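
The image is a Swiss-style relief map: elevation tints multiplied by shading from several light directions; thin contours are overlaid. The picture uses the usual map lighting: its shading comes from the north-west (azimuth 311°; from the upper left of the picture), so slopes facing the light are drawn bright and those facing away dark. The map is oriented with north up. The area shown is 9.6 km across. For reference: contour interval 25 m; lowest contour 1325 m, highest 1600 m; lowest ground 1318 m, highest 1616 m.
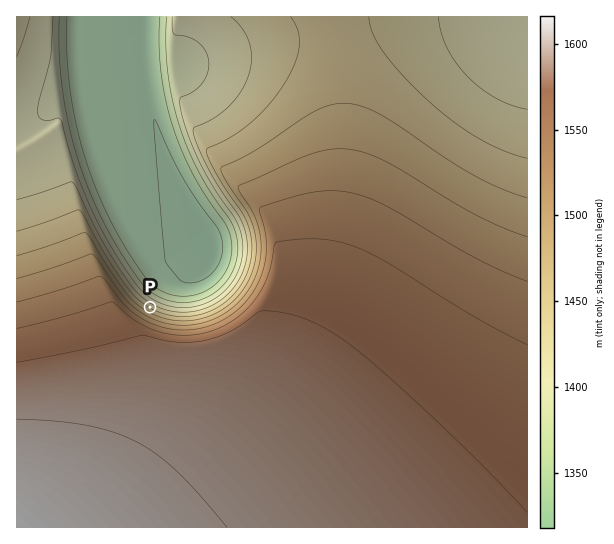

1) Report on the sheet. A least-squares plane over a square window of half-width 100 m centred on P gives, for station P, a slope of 17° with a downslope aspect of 29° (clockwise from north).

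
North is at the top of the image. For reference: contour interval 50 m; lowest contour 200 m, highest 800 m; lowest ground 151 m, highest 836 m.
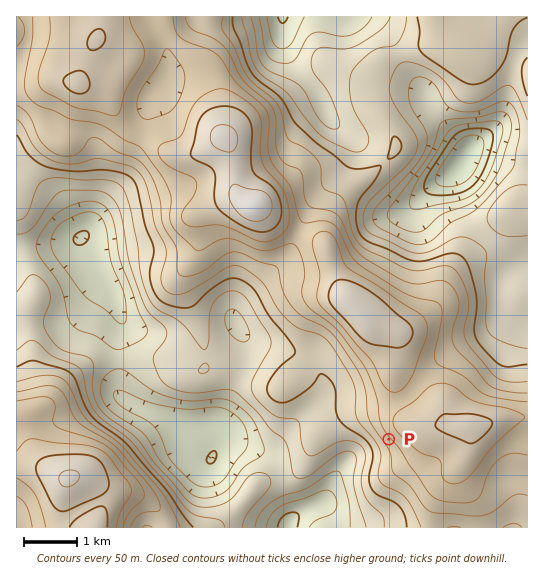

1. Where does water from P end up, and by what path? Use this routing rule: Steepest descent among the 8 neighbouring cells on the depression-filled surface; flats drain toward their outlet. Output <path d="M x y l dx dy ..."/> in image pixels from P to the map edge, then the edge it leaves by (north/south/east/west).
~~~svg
<path d="M389 439l-10 10-10 0-14 6-18 19-6 11 0 2-6 12-6 6-5 1-15 8-12 12 0 1"/>
exit: south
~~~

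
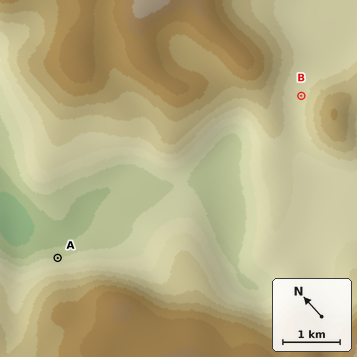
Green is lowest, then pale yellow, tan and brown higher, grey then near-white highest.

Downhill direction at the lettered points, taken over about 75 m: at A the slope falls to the NE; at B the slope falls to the NW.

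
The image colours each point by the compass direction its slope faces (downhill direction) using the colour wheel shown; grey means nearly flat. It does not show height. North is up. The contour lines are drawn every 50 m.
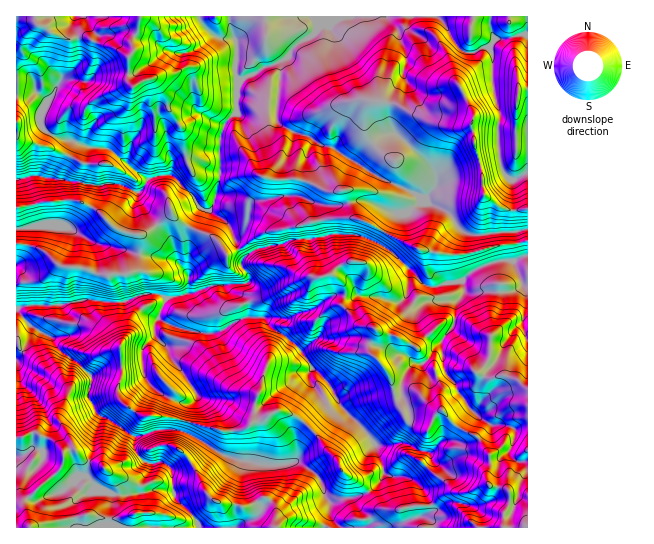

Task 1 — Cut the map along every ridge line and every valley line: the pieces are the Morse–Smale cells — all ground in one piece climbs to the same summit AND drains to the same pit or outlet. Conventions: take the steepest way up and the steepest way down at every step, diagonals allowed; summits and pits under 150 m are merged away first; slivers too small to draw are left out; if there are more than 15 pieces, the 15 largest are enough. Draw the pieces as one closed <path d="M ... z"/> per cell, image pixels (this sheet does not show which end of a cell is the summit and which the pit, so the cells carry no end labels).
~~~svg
<path d="M75 200l-30 1-29 8 0 146 9-9 8-19 18 10 12 16 15 10 13 12 1 6-4 16 11 19 11 4 23 16 13-1 13-6 22 2 4-9 3-16 8-7 1-4-13-21-13-16-4-11-11-10-1-14 2-4 30 12 28 2 30-16 18 0 12 14 22 15 15 23 6 3 11 13 12 22 31 32 9 22 3 13-5 9-10 9-14 5-17 2-9 3 0 11 9 15 190-1-1-271-13 5-17 0-10 3-16 8-9 9-33 6-4-2-36-36-32-14-20-2-23 6-24 1-7 4-28 5-12 10-5-10-11 6-13-18-33-14-6-5-4-7-1 4-20 16-8 4-5 0-22-7-17-17z"/><path d="M314 16l-173 0-4 15-5 10 1 10-3 5-17-9-16-4-14-7-17 3-11-4-10-8-7-2-3-9-18 0-1 79 15 1 7-3 9 9-7 13 0 8 3 6 10 7 24 7-2 2-8 16-5 19 32 5 25-1 20 8 10-13 21-4 7 4 6 8 12 11 7 11 8 2 5-10 5-23 0-41 4-12 12-12 1-30 25-15 24-9 13-16 11-6 6-6 1-9z"/><path d="M263 317l-18 0-30 16-28-2-30-12-2 4 1 14 11 10 4 11 13 16 13 21-1 4-8 7-7 25 20 9 18 13 22 8 9 0 13 4 18 0 16-4 20 14 6 10 1 9 6 7 25-4 14-5 10-9 5-9-9-31-34-36-12-22-11-13-6-3-15-23-22-15z"/><path d="M437 16l-31 0-1 13 22 40 8 8 10 4 12 2 3 3 13 27-1 10-3 4-15 1-20-5-43-20-34-3-23 5-33 14-12 11 20 6 13 9 12 3 47 31 17 6 19 10 5 5 24 11 7 7 4 8 9 7 21 2 40-6 1-55-3-1-10 7-5 0-7-9-3-9-3-29 3-22-4-8-4-21 0-29-3-5-7 0-11 5-9-2-11-14-6-12z"/><path d="M33 327l-8 19-9 11 0 170 182 1 1-3-7-11-17-16-4-29-8-6-13 1-10-6-5-9 0-12-39-24-8-16 4-16-1-6-13-12-15-10-12-16z"/><path d="M291 131l-6 6-5 24-12 17 7 2 23-1 33 13 14-3 7 24 4 5-30 1-29 8-32 5-26 17 4 10 12-10 28-5 7-4 24-1 23-6 20 2 32 14 36 36 13 2 9-4 15-2 9-9 16-8 10-3 17 0 14-6-1-26-40 6-21-2-9-7-4-8-7-7-24-11-5-5-19-10-17-6-47-31-12-3-13-9z"/><path d="M405 16l-90 0 2 6-1 9-6 6-11 6-13 16-7 4 1 22-4 22 1 15 13 7 8-9 36-15 23-5 12 0 28 4 33 17 17 6 22 0 3-4 1-10-13-27-3-3-12-2-10-4-8-8-22-40z"/><path d="M175 429l-16 0-13 6-11 1 0 13 8 12 7 3 13-1 8 6 4 29 17 16 7 14 138-1-6-10 0-14-7-9-4-15-5-6-13-9-7-3-14 4-18 0-13-4-9 0-16-5-24-16z"/><path d="M278 63l-16 5-25 15-1 30-12 12-4 12 0 41-9 33 10 6 10 10 7 21 31-17 28-4 29-8 30-1-4-5-7-24-14 3-33-13-23 1-7-2 12-17 5-24 4-6-13-12 4-34 0-20z"/><path d="M170 175l-21 4-10 13-20-8-25 1-16-4-49-5-13 5 0 26 29-6 30-1 23 11 17 17 22 7 5 0 8-4 20-16 1-4 4 7 6 5 33 14 13 18 11-6-7-22-10-10-11-6-8-2-7-11-12-11-6-8z"/><path d="M527 35l-32 4-6 8 3 6 1 38 7 20 0 10-3 6 2 27 4 17 7 9 5 0 13-7z"/><path d="M38 93l-7 3-15 1 0 82 13-3 12 0 20 4 6-19 8-16 2-2-24-7-10-7-3-6 0-8 7-13z"/><path d="M139 16l-102 0-1 7 26 14 11 2 10-3 14 7 16 4 17 9 3-5-1-10 7-14z"/><path d="M527 16l-90 1 8 8 11 20 6 6 9 2 11-5 7 0 6-9 32-4z"/>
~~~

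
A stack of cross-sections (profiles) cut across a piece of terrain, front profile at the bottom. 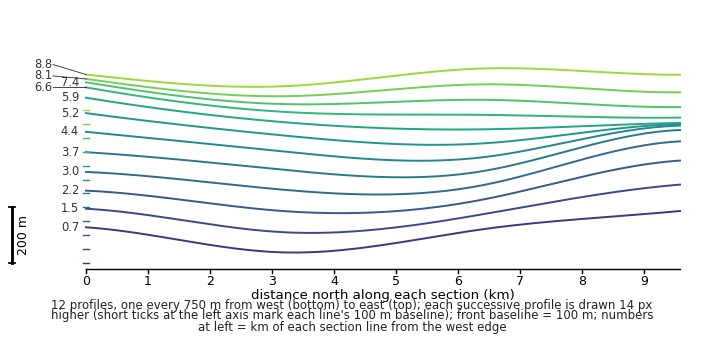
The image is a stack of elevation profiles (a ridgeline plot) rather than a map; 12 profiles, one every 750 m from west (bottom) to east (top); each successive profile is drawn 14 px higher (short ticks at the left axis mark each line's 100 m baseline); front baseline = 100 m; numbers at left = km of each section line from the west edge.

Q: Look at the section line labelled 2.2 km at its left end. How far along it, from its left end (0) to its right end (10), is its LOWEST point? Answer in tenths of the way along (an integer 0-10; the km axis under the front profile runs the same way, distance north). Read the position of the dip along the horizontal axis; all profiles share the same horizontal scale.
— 4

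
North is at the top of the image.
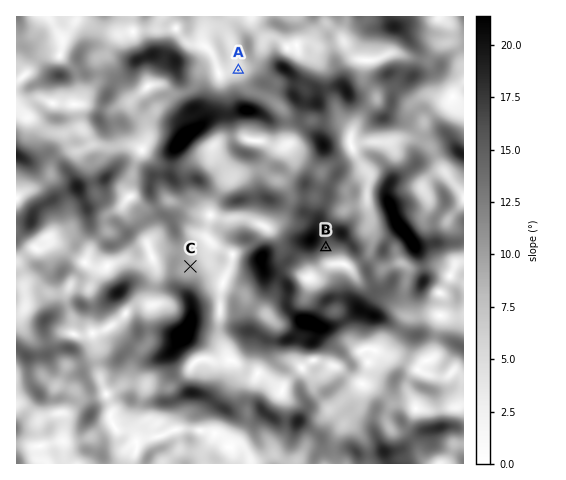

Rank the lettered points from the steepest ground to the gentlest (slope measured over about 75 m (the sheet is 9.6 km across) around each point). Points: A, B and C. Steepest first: B C A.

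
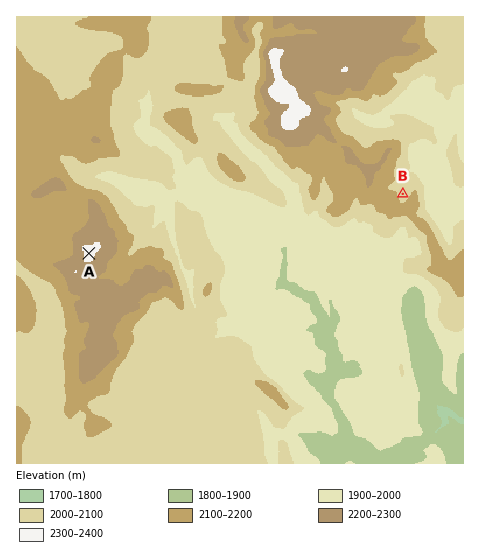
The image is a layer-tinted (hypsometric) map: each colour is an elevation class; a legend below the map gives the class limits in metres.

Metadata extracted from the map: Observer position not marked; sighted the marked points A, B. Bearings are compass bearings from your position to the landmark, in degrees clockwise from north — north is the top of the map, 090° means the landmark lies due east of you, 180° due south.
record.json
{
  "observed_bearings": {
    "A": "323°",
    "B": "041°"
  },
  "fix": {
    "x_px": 211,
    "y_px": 415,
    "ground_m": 2040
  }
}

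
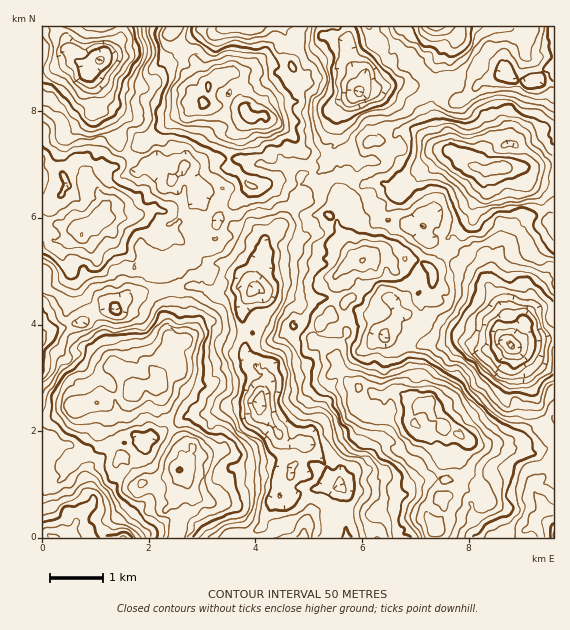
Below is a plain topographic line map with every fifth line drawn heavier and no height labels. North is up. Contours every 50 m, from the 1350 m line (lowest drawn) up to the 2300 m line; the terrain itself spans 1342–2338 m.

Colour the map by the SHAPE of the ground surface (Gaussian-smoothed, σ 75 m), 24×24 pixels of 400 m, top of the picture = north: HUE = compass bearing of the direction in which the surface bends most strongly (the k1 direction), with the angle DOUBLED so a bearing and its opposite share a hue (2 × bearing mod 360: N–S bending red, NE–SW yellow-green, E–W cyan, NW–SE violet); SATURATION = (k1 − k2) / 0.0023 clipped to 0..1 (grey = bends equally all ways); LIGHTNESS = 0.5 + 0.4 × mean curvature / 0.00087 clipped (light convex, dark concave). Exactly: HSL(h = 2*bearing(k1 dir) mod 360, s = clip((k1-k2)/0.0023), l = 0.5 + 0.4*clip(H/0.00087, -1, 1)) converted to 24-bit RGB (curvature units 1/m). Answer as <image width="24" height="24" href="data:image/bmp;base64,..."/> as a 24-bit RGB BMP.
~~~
<image width="24" height="24" href="data:image/bmp;base64,Qk32BgAAAAAAADYAAAAoAAAAGAAAABgAAAABABgAAAAAAMAGAAATCwAAEwsAAAAAAAAAAAAAH0BaN5GqxYjU7yzlKNWFHHoR/t2+iDJuUlgcKa4DDm9WPEqZ+tTRNDm3QxmRzcBna0zJV0fZ6PLZql67ljxzWpM3FngY2RkfzZ5zH29DDRUpxUZHNM8rh5vby3JWm6rhur/qz+brCDUzPksm3KNjbGfQHDvF0nSwNqSka8aU5Z6Ns1mXqHPVqNvke23Okxyb5bDgyG3AFg5LZ+nF2db1MxDG4NaQMbZCm3pNupNtSjibJlSF0rNOUUkgHRtCkLVOqkdCPXwouNIeyUQjTMF1xWZoSC9aMTmwQpSm2nPHH2+4qNilHJNTdDCm8eba05GqL053pdWRWVTCIzKabLDIvBp/V0YVf38YO6M9WqRT0MySm8lnjIs6d504pTacLcWVcywwdU4gmLxmP5kZOzkSF0wn1O3IppPiw7jwe4rVliWrjxEcJQ4Uvj6q5LnGMsm2lTSYxcx9cMxRg+rozd/0enrerbHhaSagyS/X6+3KRaFywmmkSHOqKs0wI4oAT1ESx90yJ1EdQQA1t0VJmbE6FR4/3eWir8LYHWDB3NebfuOoXs2BYbyzN02tvEuNuQ/rcGvS8fLZz7HolR3e1JrgtNmiV3OWkbJXeqkphHknBRMu2qHT3KbGGWGxt96eeqzUMWHe1u71ybvontm9ekaZHxZchmfIYiB8moY44raqtiBNKs5vtV/N2q+sz3+hNp+4ndLClC7RDByIf5M+b6nFgsvbxPTfOHbOdWnJyb9LasRg1XuGVZK6KTFqZSdrNzabhtt+k18hg9HOv7DfYUuzx1l74cd4O5NhlH5HQhREhCZSJX1FkclAt+2kJIUQV4EuaFwqqd0xj2UplMEpQiAOIGpjKQofdTJnOm4SFfA8uc54YIfCcDbF5qnR4Nf07ZXmUnSuFCaESDDuxcz1eObeYZYw7aScCysbN3Eh0npW09M2VEIcqMRrLgUgEF5QjqkjvliCqMkmHLsAJh0NYksgjexhgVg/33aC05SzDiCaFknH5dCsaTaa3ZjC0L03MizJH0GkzoExxX5fW7FmpE09LDCFFw9BQNZL4NFxztN5d1AwIl0vKEkWZIsOUXMYekgYwdEvDyAkIxoQoZc5vXlctJMn1q5rfTwhQE8XW9SzutmizJe8WTCVlyyUUpLHMVWhZWMZ3Ldu3Y5/K1OOgcvek6rVyWvJYrl/xHpMLipzKl2paJ6OfLlw1mLf5G+1jsfag6veK4Oz4ezNpTpyWSl6ulq0ij2FKro0sd3nvECHk9Z6Wsm4I0lsvYtLQ7ZqxVK2yb6RUYqcFy9Sgb2bZLS+Vom5iti46trxgqDaWW3ElRc+yEg1fFksNJOeon3GwkzOW3bVztHs6J/hdpnPOnCoMZpUvmOtTbqj0DhSljU6ImsgEjwUp583gs81UqE4a3ojbUgUNhgSQEOa5FyOx9qnK1drNHSKpNPPGEsvkGM71MBvxK7bdn3Xn5rqUWPPkjWRv3PQ22CVcLGCDcC1NZa42rCgZqtbgS1304BkSZdYEBkjuZNn84BYL309J1gXH8sAPXykJyyGauVlf5IvqEZvaE4juig2fCxjaGMftPPZz8bvYWa/NIOhcbuZwVm0XVTTyrfl21+wOSFYYoU+y92jikTBvNnkc87UNCeygrjhw3aiz3nqXjoMglgmIkUoq5E4jN1TbIgOYmMYgikrO8U2OoV6gk09X3EaLW6F4E28vWjOu+zus+Lw0NL7vLPvrqHaJIBVOKhV35PhXwho9tXq2jKrWDBNTaZS0V2OycZyY3ElLttrfNu8LTmfoD3Z6NnyGjJ1Nr/P1u31vuHu323PoB8RrehAaDQ0sl/GU9JyDSYhrDFogCYn4XS+7KjZPrmSJ6yo8crk1OX3VJvsZ7NNFzE5Koi627XaelnWVMiaacZafSpnmmk208pqyIHIsIXMnr+BRk2uUBrYhTCWesB5R0G02cG28NHgC018t+ify61uqi6u1kg1IalOBS4fXEEUsS0wiq5Ms5sgFisJL9BrsdnNUlO1xUVtVpQ3jUc2DQwncmK+5Xq3F3cwidJ35I7Z3Z/2Wd9rW5Eyfyo/17bmZ2TPORdRPxAaZ5Ieo7Q7k2g0nc9OHm8WHCsIXzAAQKgCNKU5PAcNCysIGSkKTV4f9otxKLpDNe6BiHHPv4XZ6pHggUnXQMM92DOwgAiZLqbMh8+aey4px3pN4+CJJXJVNRVR3/C9cs+1kxF5lS3B1nvLBm1SLT9t8e3Ik/9nIjUJDS0GaFUcyUNG3W3N5acncR0cCwwrodNxw0N5rjLPqdtnuuuzTyeOUXO4oO67ZcSF"/>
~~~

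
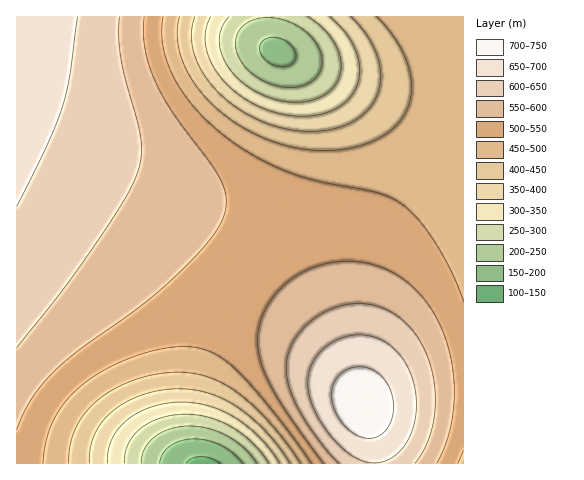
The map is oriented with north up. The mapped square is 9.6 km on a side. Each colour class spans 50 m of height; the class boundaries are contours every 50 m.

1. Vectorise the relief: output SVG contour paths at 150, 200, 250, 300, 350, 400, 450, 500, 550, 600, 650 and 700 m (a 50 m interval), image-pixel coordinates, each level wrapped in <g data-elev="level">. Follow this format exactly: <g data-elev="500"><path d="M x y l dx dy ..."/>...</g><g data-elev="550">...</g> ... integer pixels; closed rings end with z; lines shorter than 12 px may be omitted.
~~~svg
<g data-elev="150"><path d="M186 463l6-4 9-2 10 1 9 5"/></g><g data-elev="200"><path d="M160 463l3-9 7-8 11-5 13-2 14 2 14 5 12 7 9 10"/><path d="M281 67l-11-4-8-7-2-9 4-7 7-3 8 1 8 4 7 6 2 7-1 6-5 4z"/></g><g data-elev="250"><path d="M141 463l4-15 10-11 16-8 18-3 20 3 19 7 16 12 13 15"/><path d="M280 87l-13-4-12-7-10-9-7-11-3-10 2-11 5-8 9-6 9-3 10 0 21 4 18 12 11 15 2 8 0 9-2 7-5 5-7 5-8 3-9 2z"/></g><g data-elev="300"><path d="M124 463l1-10 3-9 6-9 7-7 9-5 11-5 25-4 23 3 23 10 21 17 16 19"/><path d="M308 17l15 11 11 14 6 15 1 14-5 13-10 10-14 6-17 2-18-2-18-7-16-10-13-13-8-14-3-15 2-13 8-11"/></g><g data-elev="350"><path d="M108 463l0-11 3-12 7-10 9-10 11-7 14-6 15-4 15-1 14 1 14 3 26 12 24 20 20 25"/><path d="M330 17l15 15 10 16 4 18-1 16-7 14-12 11-17 7-20 2-21-2-21-7-19-11-16-14-12-16-7-18 0-16 5-15"/></g><g data-elev="400"><path d="M89 463l1-14 4-14 8-12 10-12 14-9 17-7 17-5 19-1 15 1 15 3 15 6 14 9 14 10 14 14 13 15 11 16"/><path d="M351 17l15 17 10 20 5 20-3 18-9 17-15 12-20 8-23 2-25-2-24-8-24-12-20-17-15-18-9-20-3-20 4-17"/></g><g data-elev="450"><path d="M69 463l1-18 6-17 9-15 12-13 18-11 19-9 23-6 21-2 16 1 15 4 14 6 15 10 17 14 16 17 16 20 13 19"/><path d="M377 17l18 22 12 24 5 24-1 10-3 11-5 9-7 8-18 13-24 9-29 4-30-3-29-9-27-14-24-18-19-22-13-23-6-23 2-22"/></g><g data-elev="500"><path d="M43 463l3-23 7-20 12-17 16-17 22-15 27-13 28-8 25-3 14 1 13 4 12 6 12 9 37 42 40 54"/><path d="M458 463l5-13"/><path d="M463 301l-11-29-17-29-17-24-16-15-11-6-13-5-63-13-35-11-38-21-34-26-23-26-15-27-8-27 0-13 1-12"/></g><g data-elev="550"><path d="M437 463l7-14 5-16 4-17 1-18-2-36-5-18-6-16-7-15-9-13-11-12-11-9-13-8-13-5-14-3-15-2-16 2-16 3-15 7-13 9-10 10-10 13-7 14-3 14 0 11 1 12 10 27 19 31 36 49"/><path d="M17 430l14-30 19-25 25-22 63-45 33-28 37-38 11-15 6-13 1-18-6-17-10-17-38-51-19-35-9-30-1-15 1-14"/></g><g data-elev="600"><path d="M415 463l12-21 7-26 1-28-6-28-12-24-17-18-19-11-23-4-12 2-12 3-12 5-11 8-10 9-7 10-5 10-2 12 1 21 9 23 19 31 23 26"/><path d="M17 348l43-55 34-47 31-47 13-28 3-16 0-16-20-79-2-22 0-21"/></g><g data-elev="650"><path d="M368 462l10 1 10-3 9-6 7-8 6-11 4-12 2-13 0-14-2-13-5-13-6-11-8-10-10-7-9-4-11-3-11 0-19 6-16 13-9 16-2 19 7 22 15 24 19 19 9 5z"/><path d="M17 207l30-62 15-37 7-31 9-60"/></g><g data-elev="700"><path d="M363 438l12 0 10-7 7-13 1-15-4-15-8-12-11-7-13-2-11 3-8 7-5 9-1 12 3 13 7 12 11 10z"/></g>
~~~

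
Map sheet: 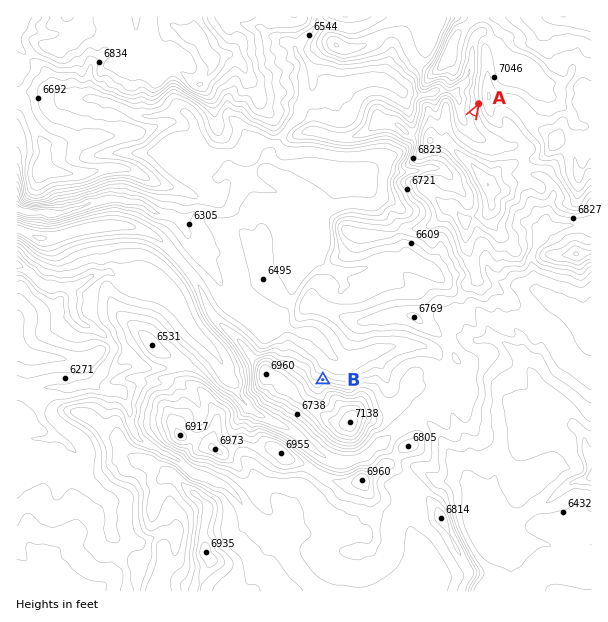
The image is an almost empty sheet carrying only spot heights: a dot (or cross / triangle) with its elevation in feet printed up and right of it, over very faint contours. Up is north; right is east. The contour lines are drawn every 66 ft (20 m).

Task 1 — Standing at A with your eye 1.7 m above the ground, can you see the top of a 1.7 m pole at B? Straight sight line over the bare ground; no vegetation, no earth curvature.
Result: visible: false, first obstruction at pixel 458 140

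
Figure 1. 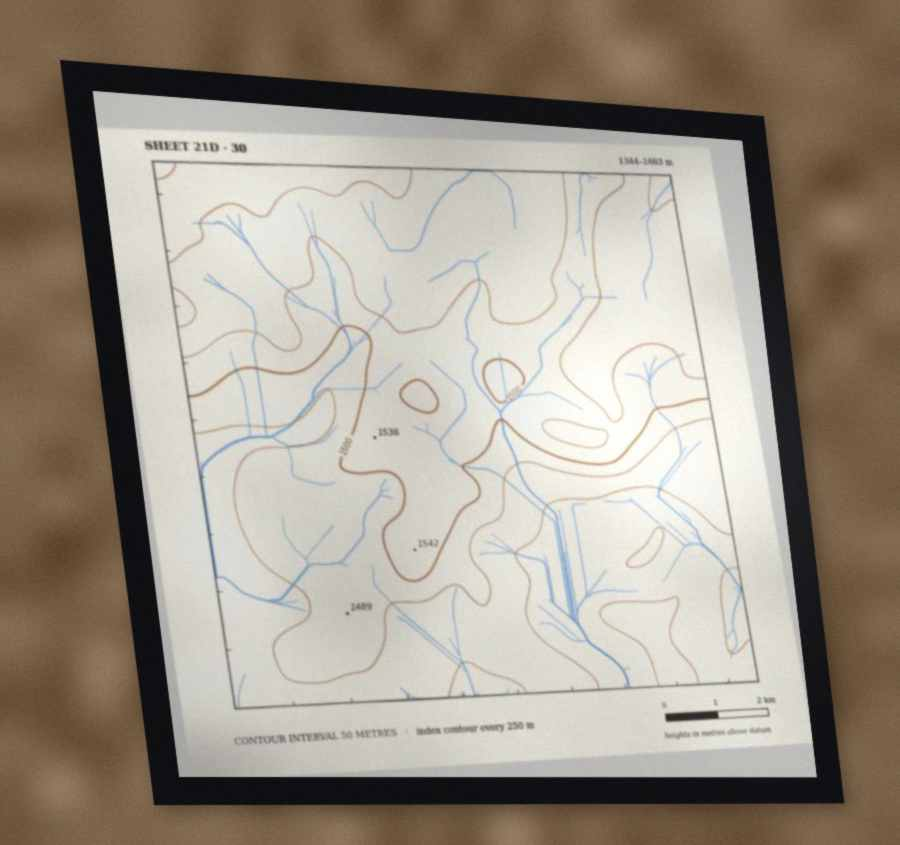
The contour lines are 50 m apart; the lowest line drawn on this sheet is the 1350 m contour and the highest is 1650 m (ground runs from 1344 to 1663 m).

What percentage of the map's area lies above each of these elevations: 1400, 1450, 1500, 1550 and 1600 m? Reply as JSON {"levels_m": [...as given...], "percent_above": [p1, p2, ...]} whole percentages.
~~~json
{"levels_m": [1400, 1450, 1500, 1550, 1600], "percent_above": [87, 68, 50, 29, 4]}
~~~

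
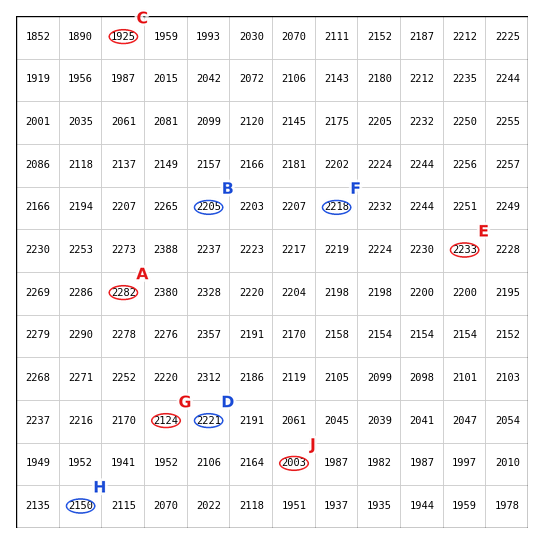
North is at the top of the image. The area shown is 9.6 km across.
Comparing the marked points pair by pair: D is lower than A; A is higher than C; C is lower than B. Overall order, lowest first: C B D A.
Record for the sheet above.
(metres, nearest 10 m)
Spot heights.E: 2230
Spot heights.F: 2220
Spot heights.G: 2120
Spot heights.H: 2150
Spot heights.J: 2000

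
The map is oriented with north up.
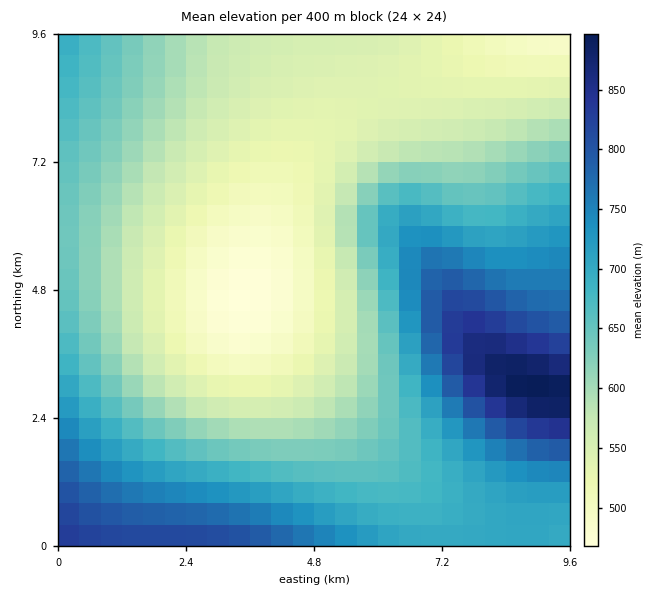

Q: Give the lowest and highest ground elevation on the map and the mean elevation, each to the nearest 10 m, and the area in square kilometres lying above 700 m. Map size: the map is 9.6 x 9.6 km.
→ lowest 470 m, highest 900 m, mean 640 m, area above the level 25.5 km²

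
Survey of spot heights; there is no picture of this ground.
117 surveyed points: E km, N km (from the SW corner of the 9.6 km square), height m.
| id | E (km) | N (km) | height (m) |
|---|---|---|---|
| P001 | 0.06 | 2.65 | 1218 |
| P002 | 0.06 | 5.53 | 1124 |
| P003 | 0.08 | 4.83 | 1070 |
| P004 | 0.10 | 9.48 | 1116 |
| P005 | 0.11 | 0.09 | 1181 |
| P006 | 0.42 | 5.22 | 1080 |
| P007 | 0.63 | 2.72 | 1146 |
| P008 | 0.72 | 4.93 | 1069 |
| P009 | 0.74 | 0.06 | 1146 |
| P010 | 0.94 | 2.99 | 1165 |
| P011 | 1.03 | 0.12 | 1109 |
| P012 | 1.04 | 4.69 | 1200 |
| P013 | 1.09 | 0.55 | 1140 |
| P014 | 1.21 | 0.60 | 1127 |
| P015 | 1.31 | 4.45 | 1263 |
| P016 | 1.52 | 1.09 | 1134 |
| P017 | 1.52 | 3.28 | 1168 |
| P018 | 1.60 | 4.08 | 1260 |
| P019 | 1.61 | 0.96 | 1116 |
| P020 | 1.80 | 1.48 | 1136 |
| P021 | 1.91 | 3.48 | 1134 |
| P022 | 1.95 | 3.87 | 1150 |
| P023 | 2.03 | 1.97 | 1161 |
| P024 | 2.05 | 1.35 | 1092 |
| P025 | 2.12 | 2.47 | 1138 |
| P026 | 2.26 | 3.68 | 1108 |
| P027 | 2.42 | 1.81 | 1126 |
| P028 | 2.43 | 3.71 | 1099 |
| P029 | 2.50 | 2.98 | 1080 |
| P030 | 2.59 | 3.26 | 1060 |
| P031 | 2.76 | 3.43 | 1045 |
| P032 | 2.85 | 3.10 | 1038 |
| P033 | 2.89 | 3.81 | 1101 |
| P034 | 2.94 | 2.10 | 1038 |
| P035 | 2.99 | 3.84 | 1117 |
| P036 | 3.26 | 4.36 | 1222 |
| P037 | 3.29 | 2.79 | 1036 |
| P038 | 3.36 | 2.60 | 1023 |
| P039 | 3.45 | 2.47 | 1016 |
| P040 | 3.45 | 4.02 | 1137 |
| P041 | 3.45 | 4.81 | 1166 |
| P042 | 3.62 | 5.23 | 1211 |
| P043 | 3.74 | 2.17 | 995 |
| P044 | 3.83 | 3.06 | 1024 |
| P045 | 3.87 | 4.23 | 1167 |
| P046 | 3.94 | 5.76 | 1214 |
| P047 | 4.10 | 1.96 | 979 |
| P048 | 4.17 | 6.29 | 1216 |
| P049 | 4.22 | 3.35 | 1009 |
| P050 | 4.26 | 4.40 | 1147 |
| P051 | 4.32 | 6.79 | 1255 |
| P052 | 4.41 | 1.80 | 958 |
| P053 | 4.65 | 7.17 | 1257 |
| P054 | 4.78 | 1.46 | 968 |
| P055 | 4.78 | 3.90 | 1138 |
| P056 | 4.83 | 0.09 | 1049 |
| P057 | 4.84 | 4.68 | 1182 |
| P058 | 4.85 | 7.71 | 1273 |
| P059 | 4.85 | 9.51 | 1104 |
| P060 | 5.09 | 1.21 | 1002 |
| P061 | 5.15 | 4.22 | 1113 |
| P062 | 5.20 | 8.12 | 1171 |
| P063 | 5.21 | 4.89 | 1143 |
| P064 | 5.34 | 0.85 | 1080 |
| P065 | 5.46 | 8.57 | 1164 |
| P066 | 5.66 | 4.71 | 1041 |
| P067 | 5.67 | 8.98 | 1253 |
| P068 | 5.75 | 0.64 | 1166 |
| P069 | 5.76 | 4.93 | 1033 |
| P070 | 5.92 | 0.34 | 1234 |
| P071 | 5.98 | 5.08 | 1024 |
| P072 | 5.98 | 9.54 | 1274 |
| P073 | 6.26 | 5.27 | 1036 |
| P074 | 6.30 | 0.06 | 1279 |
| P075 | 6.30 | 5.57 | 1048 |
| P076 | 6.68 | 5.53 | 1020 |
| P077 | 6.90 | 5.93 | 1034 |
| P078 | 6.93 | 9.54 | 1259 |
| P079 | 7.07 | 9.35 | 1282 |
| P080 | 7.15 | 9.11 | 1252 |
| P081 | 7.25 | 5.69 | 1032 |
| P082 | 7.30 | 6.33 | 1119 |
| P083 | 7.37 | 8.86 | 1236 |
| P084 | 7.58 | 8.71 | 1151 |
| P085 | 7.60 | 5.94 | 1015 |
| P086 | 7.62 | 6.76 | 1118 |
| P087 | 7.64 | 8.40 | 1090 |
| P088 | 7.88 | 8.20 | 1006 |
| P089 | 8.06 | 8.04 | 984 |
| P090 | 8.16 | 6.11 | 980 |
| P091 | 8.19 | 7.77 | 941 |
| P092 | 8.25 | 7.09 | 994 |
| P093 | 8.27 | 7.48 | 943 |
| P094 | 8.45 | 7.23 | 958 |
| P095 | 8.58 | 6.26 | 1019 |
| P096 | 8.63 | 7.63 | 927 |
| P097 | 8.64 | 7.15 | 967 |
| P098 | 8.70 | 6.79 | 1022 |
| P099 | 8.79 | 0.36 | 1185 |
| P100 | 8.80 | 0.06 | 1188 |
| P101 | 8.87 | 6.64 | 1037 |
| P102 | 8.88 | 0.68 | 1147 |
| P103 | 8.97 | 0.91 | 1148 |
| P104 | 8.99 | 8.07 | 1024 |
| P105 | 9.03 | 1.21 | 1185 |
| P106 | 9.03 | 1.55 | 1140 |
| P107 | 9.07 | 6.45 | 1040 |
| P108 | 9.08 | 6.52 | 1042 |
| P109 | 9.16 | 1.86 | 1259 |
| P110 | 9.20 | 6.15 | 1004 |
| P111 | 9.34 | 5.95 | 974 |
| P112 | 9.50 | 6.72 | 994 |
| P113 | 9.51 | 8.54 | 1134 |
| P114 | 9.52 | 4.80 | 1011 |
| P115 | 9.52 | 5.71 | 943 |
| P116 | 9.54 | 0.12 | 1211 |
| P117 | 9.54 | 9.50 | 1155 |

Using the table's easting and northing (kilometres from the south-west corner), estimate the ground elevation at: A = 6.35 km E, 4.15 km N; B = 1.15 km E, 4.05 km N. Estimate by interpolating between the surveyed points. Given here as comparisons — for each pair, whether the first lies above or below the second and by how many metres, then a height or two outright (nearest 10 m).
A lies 240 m below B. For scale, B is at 1240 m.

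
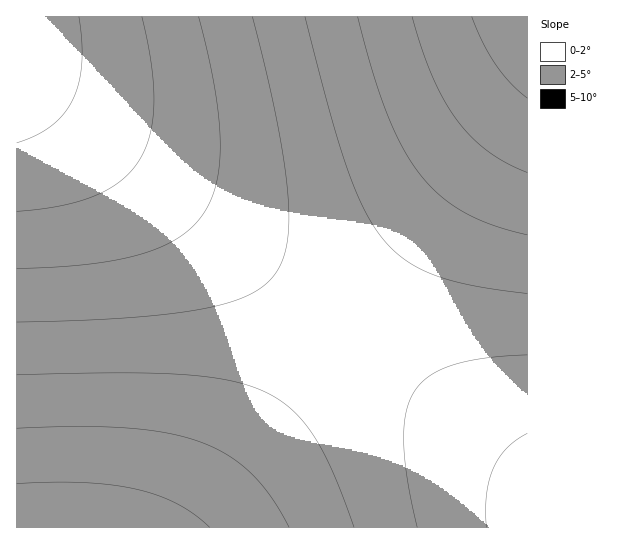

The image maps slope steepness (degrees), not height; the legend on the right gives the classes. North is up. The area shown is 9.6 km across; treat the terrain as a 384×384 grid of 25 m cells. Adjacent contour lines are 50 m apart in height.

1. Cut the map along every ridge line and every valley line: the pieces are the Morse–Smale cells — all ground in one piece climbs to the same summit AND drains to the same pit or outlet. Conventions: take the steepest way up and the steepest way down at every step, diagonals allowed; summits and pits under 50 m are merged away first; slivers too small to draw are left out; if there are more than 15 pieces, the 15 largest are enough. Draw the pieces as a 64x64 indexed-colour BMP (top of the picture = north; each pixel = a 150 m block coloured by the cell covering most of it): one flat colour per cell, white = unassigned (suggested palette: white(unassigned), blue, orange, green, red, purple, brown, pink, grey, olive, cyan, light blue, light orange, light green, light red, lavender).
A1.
<image width="64" height="64" href="data:image/bmp;base64,Qk12CAAAAAAAAHYAAAAoAAAAQAAAAEAAAAABAAQAAAAAAAAIAAATCwAAEwsAABAAAAAAAAAA////ALR3HwAOf/8ALKAsACgn1gC9Z5QAS1aMAMJ34wB/f38AIr28AM++FwDox64AeLv/AIrfmACWmP8A1bDFACIiIiIiIiIiIiIiMzMzMzMzMzMzMzMzMzMzMzMzMzMzIiIiIiIiIiIiIiIjMzMzMzMzMzMzMzMzMzMzMzMzMzMiIiIiIiIiIiIiIiIzMzMzMzMzMzMzMzMzMzMzMzMzMyIiIiIiIiIiIiIiIjMzMzMzMzMzMzMzMzMzMzMzMzMzIiIiIiIiIiIiIiIiIzMzMzMzMzMzMzMzMzMzMzMzMzMiIiIiIiIiIiIiIiIiMzMzMzMzMzMzMzMzMzMzMzMzMyIiIiIiIiIiIiIiIiIjMzMzMzMzMzMzMzMzMzMzMzMzIiIiIiIiIiIiIiIiIiIzMzMzMzMzMzMzMzMzMzMzMzQiIiIiIiIiIiIiIiIiIjMzMzMzMzMzMzMzMzMzMzMzRCIiIiIiIiIiIiIiIiIiIzMzMzMzMzMzMzMzMzMzMzREIiIiIiIiIiIiIiIiIiIiMzMzMzMzMzMzMzMzMzM0REQiIiIiIiIiIiIiIiIiIiIjMzMzMzMzMzMzMzMzM0RERCIiIiIiIiIiIiIiIiIiIiMzMzMzMzMzMzMzMzM0REREIiIiIiIiIiIiIiIiIiIiIjMzMzMzMzMzMzMzNEREREQiIiIiIiIiIiIiIiIiIiIiIzMzMzMzMzMzMzNERERERCIiIiIiIiIiIiIiIiIiIiIiMzMzMzMzMzMzNEREREREIiIiIiIiIiIiIiIiIiIiIiIjMzMzMzMzMzNEREREREQiIiIiIiIiIiIiIiIiIiIiIiMzMzMzMzMzRERERERERCIiIiIiIiIiIiIiIiIiIiIiIjMzMzMzMzREREREREREIiIiIiIiIiIiIiIiIiIiIiIiIzMzMzMzREREREREREQiIiIiIiIiIiIiIiIiIiIiIiIiMzMzM0RERERERERERCIiIiIiIiIiIiIiIiIiIiIiIiIzMzM0REREREREREREIiIiIiIiIiIiIiIiIiIiIiIiIiMzM0REREREREREREQiIiIiIiIiIiIiIiIiIiIiIiIiIjM0RERERERERERERCIiIiIiIiIiIiIiIiIiIiIiIiIiJEREREREREREREREIiIiIiIiIiIiIiIiIiIiIiIiIiIRREREREREREREREQiIiIiIiIiIiIiIiIiIiIiIiIiIRFERERERERERERERCIiIiIiIiIiIiIiIiIiIiIiIiERERREREREREREREREIiIiIiIiIiIiIiIiIiIiIiIiEREREUREREREREREREQiIiIiIiIiIiIiIiIiIiIiIiERERERFERERERERERERCIiIiIiIiIiIiIiIiIiIiIiERERERERREREREREREREIiIiIiIiIiIiIiIiIiIiIhERERERERFEREREREREREQiIiIiIiIiIiIiIiIiIiIhERERERERERRERERERERERCIiIiIiIiIiIiIiIiIiIhEREREREREREUREREREREREIiIiIiIiIiIiIiIiIiIRERERERERERERFEREREREREQiIiIiIiIiIiIiIiIiIREREREREREREREURERERERERCIiIiIiIiIiIiIiIiIRERERERERERERERFEREREREREIiIiIiIiIiIiIiIiIRERERERERERERERERREREREREQiIiIiIiIiIiIiIiEREREREREREREREREREURERERERCIiIiIiIiIiIiIiERERERERERERERERERERFEREREREIiIiIiIiIiIiIiEREREREREREREREREREREUREREREQiIiIiIiIiIiIhERERERERERERERERERERERFERERERCIiIiIiIiIiIhERERERERERERERERERERERERREREREIiIiIiIiIiIhEREREREREREREREREREREREREUREREQiIiIiIiIiIhERERERERERERERERERERERERERRERERCIiIiIiIiIREREREREREREREREREREREREREREUREREIiIiIiIiIRERERERERERERERERERERERERERERFEREQiIiIiIiIRERERERERERERERERERERERERERERERRERCIiIiIiEREREREREREREREREREREREREREREREREUREIiIiIiERERERERERERERERERERERERERERERERERREQiIiIiEREREREREREREREREREREREREREREREREREURCIiIiERERERERERERERERERERERERERERERERERERFEIiIhERERERERERERERERERERERERERERERERERERERQiIhERERERERERERERERERERERERERERERERERERERFCIhERERERERERERERERERERERERERERERERERERERERIRERERERERERERERERERERERERERERERERERERERERERERERERERERERERERERERERERERERERERERERERERERERERERERERERERERERERERERERERERERERERERERERERERERERERERERERERERERERERERERERERERERERERERERERERERERERERERERERERERERERERERERERERERERERERERERERERERERERERERERERERERERERERERERERERERERERERERERERERERERERERERERERERERERERERERERERERERERERERERERERERERERERERERERERERERERERERERERERERERERERERERERERERERERERERERERER"/>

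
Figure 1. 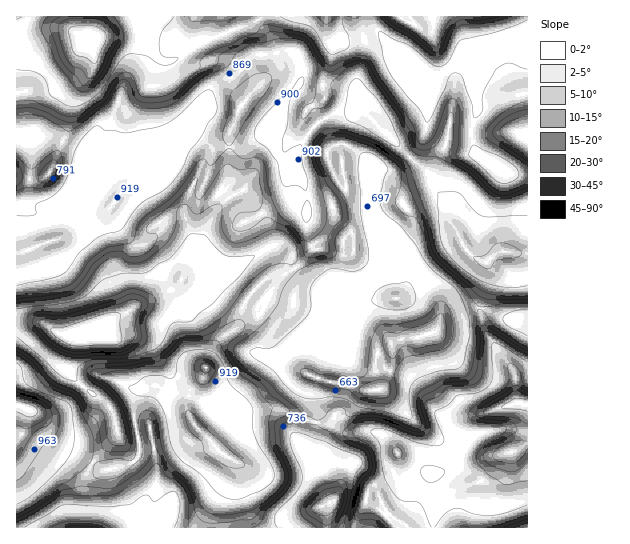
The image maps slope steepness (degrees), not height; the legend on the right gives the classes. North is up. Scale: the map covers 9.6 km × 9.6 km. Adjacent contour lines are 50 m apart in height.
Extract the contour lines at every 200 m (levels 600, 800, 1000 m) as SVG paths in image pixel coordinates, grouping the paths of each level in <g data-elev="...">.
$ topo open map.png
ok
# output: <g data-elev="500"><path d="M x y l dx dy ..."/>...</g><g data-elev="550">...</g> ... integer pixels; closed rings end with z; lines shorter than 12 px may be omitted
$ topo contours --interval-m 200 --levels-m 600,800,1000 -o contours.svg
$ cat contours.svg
<g data-elev="600"><path d="M64 527l10-1 25 1"/><path d="M325 525l-17-11-2-4 0-4 7-7 11-9 17-3 2 3 1 4-2 12-9 16-4 3z"/><path d="M374 398l-12-3-3-4 1-4 18-7 7 0 4 2 2 7-2 6-6 3z"/><path d="M391 358l-5-5-3-7 0-8 2-5 14 0 24-9 16-10 3 0 3 7 2 9-1 7-4 5-23 6-16-2-8 11z"/><path d="M71 354l-12-4-11-8-15-17-1-4 2-3 7-3 17 1 13-3 46-13 13-6 9 1 7 4 2 6-7 16-1 5 2 11-3 5-12 8-6 2-24 1-18 2z"/><path d="M103 17l7 4 4 5 4 7 1 6-18 35-7 8-8 4-5-3-5-6-9-8-8-14-9-28 2-5 8-5"/></g><g data-elev="800"><path d="M504 527l23-8"/><path d="M17 518l18-10 27-18 19-4 30 2 10-4 17-12 9-9 4-9 0-8-6-20 1-5 3-2 2 1 3 5 2 21 2 5 10 19 14 11 5 5 5 11 3 15 4 7 6 3 8 1 38-4 28-25 9-13-1-11-11-25-1-19 2-6 11-6 2-3-7-8-12-8-9-12-23-15-8-11-3-7 0-5 16-16 1-6-4-3-7 1-29 15-24 3-23 22-63 8-4 2 0 3 2 4 11 8 9 8 11 17 4 15 3 16-1 7-5 3-16 0-5-2-2-4-5-25-10-8-9-15-5-5-15-5-8-5-5-5-14-17-14-10"/><path d="M527 351l-40-25-5-1-2 5 0 13-3 24-3 10-7 4-22 3-20 11-3 3-1 8 5 20-1 4-4 2-7-1-29-11-15-3-15 3-11 10-1 4 3 4 22 12 4 13-1 8-8 8-3 7-6 20 1 12 3 2 16 0 9 7"/><path d="M17 299l33-4 22-5 8-7 14-20 15-11 13-1 11 6 14-4 7-7 3-9-1-3-7-1-3-2 1-4 2-4 32-28 16-18-2 17 3 5 3 0 21-31 5-4 12 5 14-1 5 2 5 25-1 9-4 6-5 2-12 1-4 2-5 10 2 4 5 2 8-1 16-11 6-1 22 13 10 14 5 12 4 1 17-4 3-4-1-13 5-10 8-8 0-8-4-13-11-13-9-19-3-15 2-8 4-5 6-4 8-1 11 1 27 9 28 20 4 7 8 28 12 25 9 31 8 9 35 31 5 3 8 3 37-1"/><path d="M527 187l-17 7-12 1-8-5-20-20-18-11-3-5 4-11 1-22-1-6-2-3-3 5-7 20-5 8-9 5-9-1-4-4-4-14-10-20-34-49-8-2-15 5-10 7-6 0-2-2-13-24-5-6-8-4-18-4-12 0-7 5-16 4-23 12-4 4-1 5-3 4-18 11-22 19-9 5-15 2-12-2-4-4-6-15-6-3-8 5-10 18-22 16-9 4-9-1-18-9-13-4-17 1"/><path d="M41 183l-3-5 4-8 7-8 6-2 3 3 0 4-3 10-6 5z"/><path d="M17 163l4 7 2 7-2 5-4 4"/><path d="M527 109l-10 3-12 6-9 8-3 7 4 6 30 22"/><path d="M384 17l10 8 19 10 18 16 6 1 5-4 8-19 8-8 5-2 15 1 21-3"/></g><g data-elev="1000"><path d="M17 460l15-25 6-5 11-5 3-8-2-8-5-6-10-5-18-6"/><path d="M527 391l-10-6-3 1-33 21-5 7 1 3 5 2 29 3 6 5-2 6-24 13-6 5-2 6 4 6 8 5 16 4 8-3 8-8"/><path d="M204 373l5-1 2-3-2-4-3-2-4 0-2 3 1 4z"/></g>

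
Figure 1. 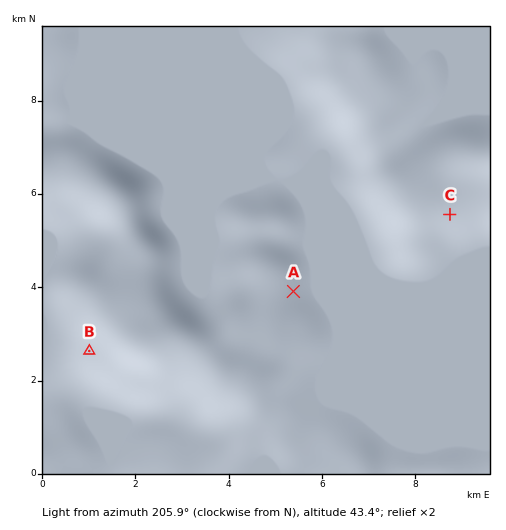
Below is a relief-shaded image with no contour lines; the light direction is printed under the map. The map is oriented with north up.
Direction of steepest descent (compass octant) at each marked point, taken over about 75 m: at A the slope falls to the E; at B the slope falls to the SW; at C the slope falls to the SE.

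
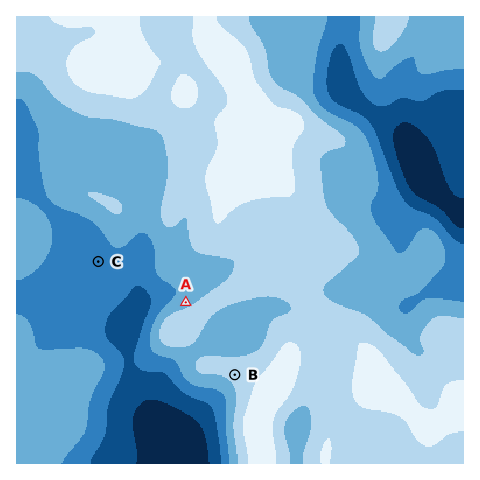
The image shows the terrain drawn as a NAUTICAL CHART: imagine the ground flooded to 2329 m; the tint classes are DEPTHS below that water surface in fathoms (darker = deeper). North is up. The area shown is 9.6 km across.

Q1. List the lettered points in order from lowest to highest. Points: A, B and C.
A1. C A B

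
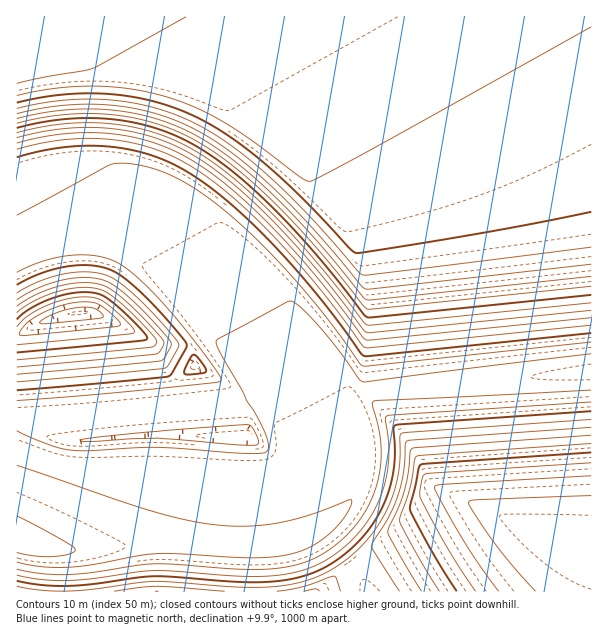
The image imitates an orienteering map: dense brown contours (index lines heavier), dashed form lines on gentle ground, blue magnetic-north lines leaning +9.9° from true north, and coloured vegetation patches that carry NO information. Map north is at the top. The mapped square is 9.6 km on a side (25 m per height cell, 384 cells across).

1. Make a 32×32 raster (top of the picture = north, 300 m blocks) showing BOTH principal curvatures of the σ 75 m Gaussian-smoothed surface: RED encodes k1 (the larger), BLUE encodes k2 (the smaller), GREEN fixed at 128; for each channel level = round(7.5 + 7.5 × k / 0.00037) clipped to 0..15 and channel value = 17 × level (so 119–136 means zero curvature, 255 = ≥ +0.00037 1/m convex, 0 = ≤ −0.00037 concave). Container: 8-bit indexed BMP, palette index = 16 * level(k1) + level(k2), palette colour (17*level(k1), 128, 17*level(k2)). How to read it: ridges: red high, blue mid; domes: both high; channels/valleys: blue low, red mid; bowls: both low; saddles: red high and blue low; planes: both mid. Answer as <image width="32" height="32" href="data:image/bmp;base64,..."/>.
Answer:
<image width="32" height="32" href="data:image/bmp;base64,Qk02CAAAAAAAADYEAAAoAAAAIAAAACAAAAABAAgAAAAAAAAEAAATCwAAEwsAAAABAAAAAAAAAIAAABGAAAAigAAAM4AAAESAAABVgAAAZoAAAHeAAACIgAAAmYAAAKqAAAC7gAAAzIAAAN2AAADugAAA/4AAAACAEQARgBEAIoARADOAEQBEgBEAVYARAGaAEQB3gBEAiIARAJmAEQCqgBEAu4ARAMyAEQDdgBEA7oARAP+AEQAAgCIAEYAiACKAIgAzgCIARIAiAFWAIgBmgCIAd4AiAIiAIgCZgCIAqoAiALuAIgDMgCIA3YAiAO6AIgD/gCIAAIAzABGAMwAigDMAM4AzAESAMwBVgDMAZoAzAHeAMwCIgDMAmYAzAKqAMwC7gDMAzIAzAN2AMwDugDMA/4AzAACARAARgEQAIoBEADOARABEgEQAVYBEAGaARAB3gEQAiIBEAJmARACqgEQAu4BEAMyARADdgEQA7oBEAP+ARAAAgFUAEYBVACKAVQAzgFUARIBVAFWAVQBmgFUAd4BVAIiAVQCZgFUAqoBVALuAVQDMgFUA3YBVAO6AVQD/gFUAAIBmABGAZgAigGYAM4BmAESAZgBVgGYAZoBmAHeAZgCIgGYAmYBmAKqAZgC7gGYAzIBmAN2AZgDugGYA/4BmAACAdwARgHcAIoB3ADOAdwBEgHcAVYB3AGaAdwB3gHcAiIB3AJmAdwCqgHcAu4B3AMyAdwDdgHcA7oB3AP+AdwAAgIgAEYCIACKAiAAzgIgARICIAFWAiABmgIgAd4CIAIiAiACZgIgAqoCIALuAiADMgIgA3YCIAO6AiAD/gIgAAICZABGAmQAigJkAM4CZAESAmQBVgJkAZoCZAHeAmQCIgJkAmYCZAKqAmQC7gJkAzICZAN2AmQDugJkA/4CZAACAqgARgKoAIoCqADOAqgBEgKoAVYCqAGaAqgB3gKoAiICqAJmAqgCqgKoAu4CqAMyAqgDdgKoA7oCqAP+AqgAAgLsAEYC7ACKAuwAzgLsARIC7AFWAuwBmgLsAd4C7AIiAuwCZgLsAqoC7ALuAuwDMgLsA3YC7AO6AuwD/gLsAAIDMABGAzAAigMwAM4DMAESAzABVgMwAZoDMAHeAzACIgMwAmYDMAKqAzAC7gMwAzIDMAN2AzADugMwA/4DMAACA3QARgN0AIoDdADOA3QBEgN0AVYDdAGaA3QB3gN0AiIDdAJmA3QCqgN0Au4DdAMyA3QDdgN0A7oDdAP+A3QAAgO4AEYDuACKA7gAzgO4ARIDuAFWA7gBmgO4Ad4DuAIiA7gCZgO4AqoDuALuA7gDMgO4A3YDuAO6A7gD/gO4AAID/ABGA/wAigP8AM4D/AESA/wBVgP8AZoD/AHeA/wCIgP8AmYD/AKqA/wC7gP8AzID/AN2A/wDugP8A/4D/AJiYmJiYmJeXl5eYqKioqJiSgZeXl4eHh3d3d3d3d3d3uLjIyMjIt7e3x8jIyMjIyLiVkJaHh4d3d3d3d3d3d3fIuKiop6e3t7enp6eXmJioyMimkYWHh3d3d3d3d3d3d4eHh4eHh4eHh4eHh4eHh4eIuMingYV3d3d3d3Z2d3d3h4eHh4eHh4eHh4eHh4eHh4eIuMiYgXV3dnV1dnd3d3eHh4eHh4eHh4eHh4eHh4eHh4eYyLiXcXR0dXZ2dnZ2d4eHh4eHh4eHh4eHh4eHh4eHh4i4uJhwdXZ2dnZ2dnZ2h5enp7e3qKi4uLe3x7Wmh4eHh7jIlXF3d3d3dnZ2dnaWhHNycoKCgoKBgYBggaeHh4eHuLeAhoeHh4eHh4d3d5enp6enp5eXl5eXl5a2l4eHh4i4kpWXl5eXh4eHh4eHp6enp6enp6enp6enlpeHh4eHiJalp6enp6enp5eXl5eXl5eXl5eXp6eWlpOWh4eHh4eXpqenp6enp6enp6enp4eHh4eHh4eGtLNxtpeHh4eHmLekp6enp6enp6enp6endnd3d3d3dnCB07enh4eHh4i4t5KXl5eXl5eXl5eXp6dgcXV2dnFwcaXHp4eHh4eHqMingYeHh4eHh4eHh4eHl3RgcGBQcIanx7eHh4eHh5jIuJdxd3d3d3d3d4eHh4eHpoZ2dXSWp8e3h4eHh4eIyMiYhnF2dnZ2dnZ2dnZ2d3fHt6empbbHt4eHh4eHiLjIqId0c3Z2dnZ2dnZ2dnZ2dqfHx8fHx6eHh4eHh4i4yKiHhXJ1d3d3d3d3dnZ2dnZ2h4eHl5eHh4eHh4eIqMi4iIaEc3d3d3d3d3d3d3d3d3eHh4eHh4eHh4eHiKjIuJiGhIN2d3d3d3d3d3d3d3d3d4eHh4eHh4eHh4i4yLiYhoSDdXd3d3d3d3d3d3d3d3d3h4eHh4eHh4iYuMi4mIaEg4V3d3d3d3d3d3d3d3d3d3eomJiIiJiouMi4qIiGhIOFd3d3d3d3d3d3d3d3d3d3d8jIyMjIyMi4uJiHhoSDhXd3d3d3d3d3d3d3d3d3d3d3mKioqKioqJiIhoWDg4WHd3d3d3d3d3d3d3d3d3d3d3eGh4eHh4eHhoWEg4SGh3d3d3d3d3d3d3d3d3d3d3d3d4OEhISEhISDg4OFh4d3d3d3d3d3d3d3d3d3d3d3d3d3hISDg4ODhIWGh4eHd3d3d3d3d3d3d3d3d3d3d3d3d3eHh4eHh4eHh4eHd3d3d3d3d3d3d3d3d3d3d3d3d3d3d4d3d3d3d4eHh3d3d3d3d3d3d3d3d3d3d3d3d3d3d3d3h4eHh4eHh4eHh4eHd3d3d3d3d3d3d3d3d3d3d3d3d3c="/>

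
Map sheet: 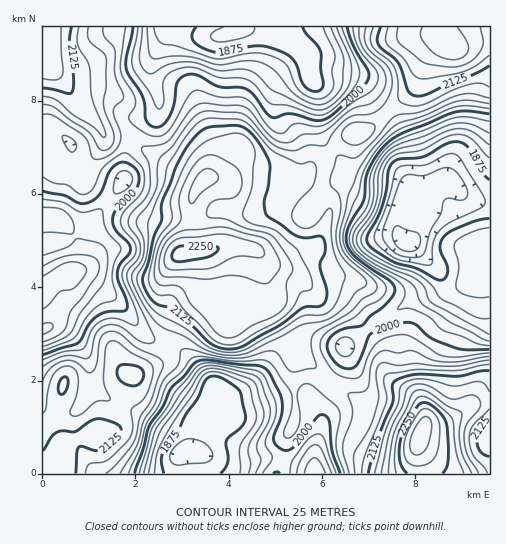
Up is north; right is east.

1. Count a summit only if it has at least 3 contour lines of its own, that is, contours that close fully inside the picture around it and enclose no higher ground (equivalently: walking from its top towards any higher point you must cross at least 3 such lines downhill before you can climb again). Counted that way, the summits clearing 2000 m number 1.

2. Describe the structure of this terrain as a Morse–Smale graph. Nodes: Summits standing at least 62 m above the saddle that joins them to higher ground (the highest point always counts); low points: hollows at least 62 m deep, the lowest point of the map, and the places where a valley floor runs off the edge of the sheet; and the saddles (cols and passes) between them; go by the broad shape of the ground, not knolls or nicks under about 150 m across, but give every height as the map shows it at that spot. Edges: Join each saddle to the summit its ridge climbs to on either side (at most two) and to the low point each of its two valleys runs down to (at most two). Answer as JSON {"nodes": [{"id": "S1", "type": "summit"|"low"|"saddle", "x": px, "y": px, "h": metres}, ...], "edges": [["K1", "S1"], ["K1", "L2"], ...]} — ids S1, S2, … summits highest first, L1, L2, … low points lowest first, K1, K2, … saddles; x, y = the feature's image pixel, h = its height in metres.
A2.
{"nodes": [
{"id": "S1", "type": "summit", "x": 419, "y": 436, "h": 2315},
{"id": "S2", "type": "summit", "x": 181, "y": 254, "h": 2259},
{"id": "S3", "type": "summit", "x": 449, "y": 43, "h": 2223},
{"id": "S4", "type": "summit", "x": 50, "y": 69, "h": 2165},
{"id": "S5", "type": "summit", "x": 62, "y": 464, "h": 2145},
{"id": "L1", "type": "low", "x": 409, "y": 242, "h": 1784},
{"id": "L2", "type": "low", "x": 188, "y": 452, "h": 1833},
{"id": "L3", "type": "low", "x": 236, "y": 31, "h": 1845},
{"id": "L4", "type": "low", "x": 43, "y": 293, "h": 1882},
{"id": "L5", "type": "low", "x": 316, "y": 473, "h": 1910},
{"id": "K1", "type": "saddle", "x": 191, "y": 220, "h": 2188},
{"id": "K2", "type": "saddle", "x": 332, "y": 150, "h": 2078},
{"id": "K3", "type": "saddle", "x": 295, "y": 343, "h": 2062},
{"id": "K4", "type": "saddle", "x": 166, "y": 345, "h": 2055},
{"id": "K5", "type": "saddle", "x": 328, "y": 382, "h": 2044},
{"id": "K6", "type": "saddle", "x": 129, "y": 139, "h": 2039},
{"id": "K7", "type": "saddle", "x": 283, "y": 461, "h": 1988}],
"edges": [["K1", "S2"], ["K1", "L1"], ["K1", "L4"], ["K2", "S2"], ["K2", "S3"], ["K2", "L1"], ["K2", "L3"], ["K3", "S2"], ["K3", "L1"], ["K3", "L2"], ["K4", "S2"], ["K4", "S5"], ["K4", "L2"], ["K4", "L4"], ["K5", "S1"], ["K5", "S2"], ["K5", "L1"], ["K5", "L5"], ["K6", "S2"], ["K6", "S4"], ["K6", "L3"], ["K6", "L4"], ["K7", "S1"], ["K7", "L2"], ["K7", "L5"]]}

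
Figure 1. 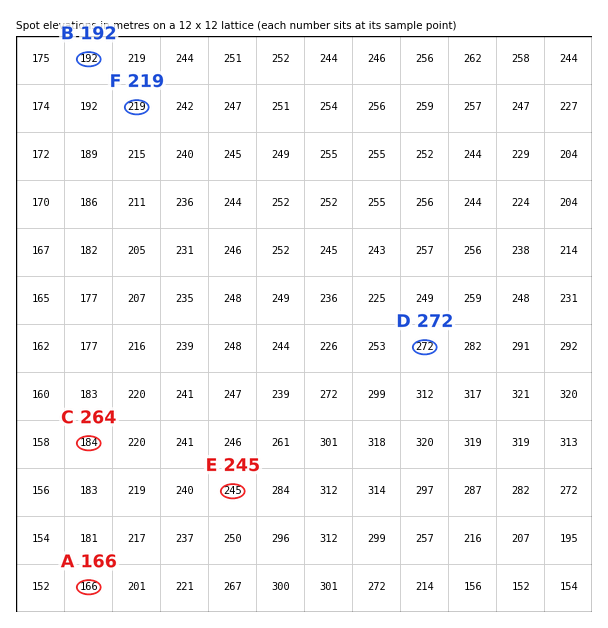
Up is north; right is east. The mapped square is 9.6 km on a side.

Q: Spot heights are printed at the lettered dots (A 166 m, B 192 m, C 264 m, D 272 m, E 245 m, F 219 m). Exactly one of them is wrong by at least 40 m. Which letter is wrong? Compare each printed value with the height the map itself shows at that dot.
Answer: C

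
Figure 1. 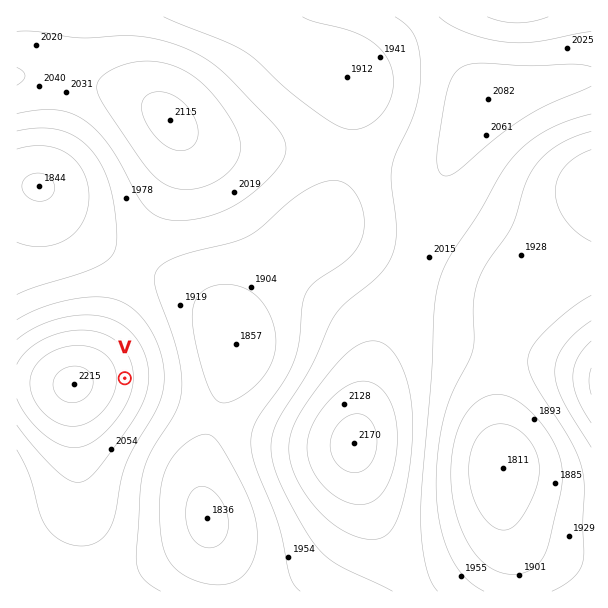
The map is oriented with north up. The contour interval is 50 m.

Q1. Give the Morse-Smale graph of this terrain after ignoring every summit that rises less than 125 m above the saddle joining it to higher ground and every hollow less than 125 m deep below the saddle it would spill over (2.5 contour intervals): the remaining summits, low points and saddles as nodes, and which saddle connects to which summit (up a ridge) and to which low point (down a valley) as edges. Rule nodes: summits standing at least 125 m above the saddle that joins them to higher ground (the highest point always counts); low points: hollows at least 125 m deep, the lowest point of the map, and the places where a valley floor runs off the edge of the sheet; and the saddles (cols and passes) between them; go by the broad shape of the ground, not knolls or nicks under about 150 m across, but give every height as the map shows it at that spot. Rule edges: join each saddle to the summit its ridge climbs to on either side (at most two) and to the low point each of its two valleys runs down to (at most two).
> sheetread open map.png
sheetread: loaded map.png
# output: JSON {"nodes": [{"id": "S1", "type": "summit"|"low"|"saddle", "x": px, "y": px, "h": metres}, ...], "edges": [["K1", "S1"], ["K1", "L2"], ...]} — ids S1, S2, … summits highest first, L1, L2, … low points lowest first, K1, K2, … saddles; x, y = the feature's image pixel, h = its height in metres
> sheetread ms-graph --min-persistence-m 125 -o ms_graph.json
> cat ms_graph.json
{"nodes": [
{"id": "S1", "type": "summit", "x": 72, "y": 384, "h": 2215},
{"id": "S2", "type": "summit", "x": 354, "y": 443, "h": 2170},
{"id": "S3", "type": "summit", "x": 170, "y": 120, "h": 2115},
{"id": "S4", "type": "summit", "x": 591, "y": 381, "h": 2107},
{"id": "L1", "type": "low", "x": 503, "y": 468, "h": 1811},
{"id": "L2", "type": "low", "x": 207, "y": 518, "h": 1836},
{"id": "K1", "type": "saddle", "x": 416, "y": 269, "h": 2016},
{"id": "K2", "type": "saddle", "x": 345, "y": 155, "h": 1963},
{"id": "K3", "type": "saddle", "x": 134, "y": 263, "h": 1959},
{"id": "K4", "type": "saddle", "x": 503, "y": 351, "h": 1935}],
"edges": [["K1", "S2"], ["K1", "L1"], ["K1", "L2"], ["K2", "S2"], ["K2", "S3"], ["K2", "L2"], ["K3", "S1"], ["K3", "S3"], ["K3", "L2"], ["K4", "S2"], ["K4", "S4"], ["K4", "L1"]]}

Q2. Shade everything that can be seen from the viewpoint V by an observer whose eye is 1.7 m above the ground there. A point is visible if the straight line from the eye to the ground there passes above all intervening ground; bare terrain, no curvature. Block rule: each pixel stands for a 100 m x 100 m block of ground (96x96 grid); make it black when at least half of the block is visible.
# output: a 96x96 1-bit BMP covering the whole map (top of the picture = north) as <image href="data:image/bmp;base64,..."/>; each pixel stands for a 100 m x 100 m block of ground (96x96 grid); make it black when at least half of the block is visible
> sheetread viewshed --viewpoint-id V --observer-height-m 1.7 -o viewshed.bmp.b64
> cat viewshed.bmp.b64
<image width="96" height="96" href="data:image/bmp;base64,Qk2+BAAAAAAAAD4AAAAoAAAAYAAAAGAAAAABAAEAAAAAAIAEAAATCwAAEwsAAAIAAAAAAAAA////AAAAAAAAAAf////wH4AAAAAAAAP////8PAAAAAAAAAH/////4AAAAAAAAAD/////wAAAAAAAAAB/////wAAAAAAAAAA/////gAAAAAAAAAAf////gAAAAAAAAAAP////gAAAAAAAAAAP////AAAAAAAAAAAH////AAAAAAAAAAAH///+AAAAAAAAAAAD///+AAAAAAAAAAAD///+AAAAAAAAAAAD///+AAAAAAAAAAAD///+AAAAAAAAAAAD///+AAAAAAAAAAAD///+AAAAAAAAAAAD///+AAAAAAAAAAAD///+AAAAAAAAAAAD///+AAAAAAAAAAAD///+AAAAAAAAAAAD///+AAAAAAAAAAAH////AAAAAAAAAAAH////AAAAAAAAAAAH////AAAAAAAAAAAH////AAAAAAAAAAAP////gAAAAAAAAAAP////gAAAAAAAAAAP////gAAAAAAAAAAf////gAAAAAAAAAAf////gAAAAAAAAAA/////wAAAAAAAAAA/////wAAAAAAAAAB/////wAAAAAEAAGD/////wAAAAAMAAPj/////wAAAAAMAAHB/////4AAAAAcAAAA/////4AAAAAcAAAAf////4AAAAAcAAAAP////8AAAAAcAAAAP////8AAAAAcAAAAH////8AAAAAcAAAAH////+AAAAAMAAAAH////+AAAAAMAAAAH/////AAAAAEAAAAH/////gAAAAEAAAAH/////gAAAAAAAAAP/////wAAAAAAAAAP/////4AAAAAAAAAP/////8AAAAAAAAAf/////8AAAAAAAAAf/////+AAAAAAAAA///////AAAAAAAAA///////AAAAAAAAB///////gAAAAAAAB///////wAAAAAAAD///////wAAAAAAAD///////4AAAAAAAH///////4AAAAAAAH///////8AAAAAAAP///////8AAAAAAAP///////8AAAAAAAP///////+AAAAAAAf///////+AAAAAAAf///////+AAAAAAAf///////+AAAAAAA////////+AAAAAAA/////////AAAAAAA/////////AAAAAAB/////////AAAAAAB/////////gAAAAAB/////////wAAAAAD/////////wAAAAAD//+A/////4AAAAAH//gAAf///+AAAAAH/+AAAB////AAAAAH/8AAAAf///wAAAAP/wAAAAP///8AAAAP/gAAAAP////AAAAf+AAAAAH////+AAAf4AAAAAH/////8AAfgAAAAAD/////8AAeAAAAAAD///B/8AA4AAAAAAD//8Af8AAAAAAAAAD//4AD8AAAAAAAAAD//wAAAAAAAAAAAAD//gAAAAAAAAAAAAD//AAAAAAAAAAAAAH/+AAAAAAAAAAAAAH/+AAAAAAAAAAAAAP/8AAAAAAAAAAAAAP/4AAAAAAAAAAAAAf/4AAAAAAAAAAAAA//wAAAAAAAAAAAAB//gAAAAAAAAAAAAB//gAAAA="/>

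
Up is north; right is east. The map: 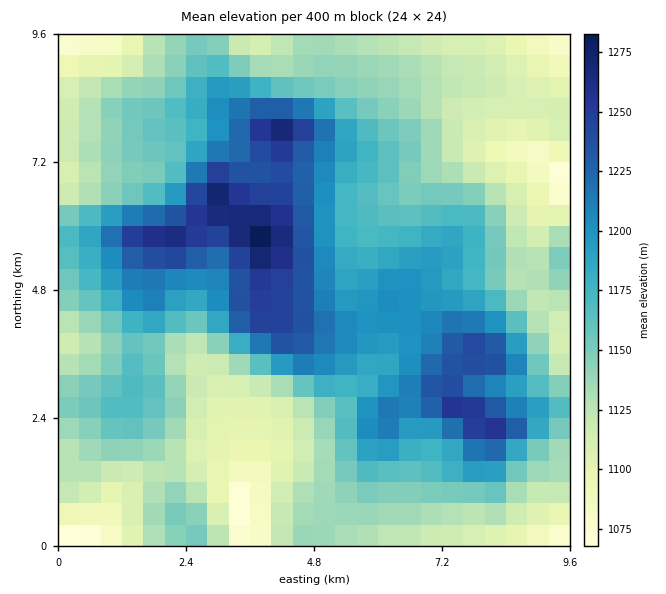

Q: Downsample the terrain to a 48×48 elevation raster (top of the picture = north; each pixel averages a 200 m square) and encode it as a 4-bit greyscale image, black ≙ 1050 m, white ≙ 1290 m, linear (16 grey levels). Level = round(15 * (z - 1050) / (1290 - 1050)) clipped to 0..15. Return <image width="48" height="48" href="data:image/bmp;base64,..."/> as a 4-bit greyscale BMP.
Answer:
<image width="48" height="48" href="data:image/bmp;base64,Qk32BAAAAAAAAHYAAAAoAAAAMAAAADAAAAABAAQAAAAAAIAEAAATCwAAEwsAABAAAAAAAAAAAAAAABEREQAiIiIAMzMzAERERABVVVUAZmZmAHd3dwCIiIgAmZmZAKqqqgC7u7sAzMzMAN3d3QDu7u4A////ABERIjRVZmZUIRNFVmVVVVRERERDMzMiERESIjRWZnZUIRNFVmVVVVVVREREREMyIiIiIjRWZ2ZTIRNFVVVVVVVVVVVEVUQzMjMzIzRWZmVDERNFVVVWZmVWVVVVVVREM0RDMzRVZlVCESNFVVVmZmZmZmZmZlRERFVEMzRFVVQzISNEVVVmZ2Zmd3d3d2VVVVVURERFVUQzIiI0RVZnd3d3d4iJmHZVVVVVVURVVEQzMiMzRFVniId3iImaqYZmZVVVVVVVVEMzMzMzRFVniZiIiImruodmZVVWZmZmVEMzMzMzRFZ3mamIiImry6h2ZVVmZ3dmZUMzMzMzRFZ4mqqZiZq83LqXZmZmd3d2ZUMzMzM0RVZ4mrqZmrzd3cuodmZneId3ZUQzMzM0RVZ4mrqqq83d3Lqph2Z3eId3ZUQzMzNEVWd3iqqqvN3MupmYh2Z3d3d3ZVRDNERFVniIiZqqvMy6qZiHdlZmd3h3ZURERFVmeJmIiJmqvMu6qql3ZVVWZ3h2VUREVWeJmqmZiImau8y7u7l2VEVVZnd2VERFVnmqu6qZmYmaq7zMzLl2VERVZnd2VERWeJq8u6qqmZmaqrzMy6h1RERVZnd2ZVVnirvMy7qqmZmZqrvMu5hlREVVZ3iIdmZ5q8zMy7qqmZmaqru7qYdVRFVmd4mZh3eKvMzMy7qpmaqqqqqqmXZURGZneJqqmIiavNzMy7qZmaqpmZmZiGVUVGZ3iaqqmZmavMzMy6qZmaqpmZmIh2VVVWd4iaqqqZmqvNzMy6mZmZqpmZiIdlVVZmd4mqqqqqqqvN3cy6mYmZmZmZiHdlVVZneImru7u7uqvN7dy6mYiJmZmZmHdlVVZniJmrzM3cu7ze7ty6mIiIiJmZmIdlVFZniJq83d3dzM3u/ty6mIiIiIiZmIdlREVniJq83d3d3N3v/ty6mIiIiIiIiIdlRERXeJmrvMzN3d7u7ty6mIh3d3eIiIdlQzRGZ3iJmqq83u7d3cy6mId3d3d3d3ZUQzM0VWZneIms3u3M3cu6mHd3dmd3d2ZUQzIkRFVmZ3ib3u3MzMu6mId3dmZmZlVEMyITRFVmZmeKzdzLzMu6mIh3dmZlVURDMyEURVZmZmeJvMy7zMu6mYiHdmVVVEMzMiEURVZmZ3d4q7u7zMu6qYiHd2ZVRDMyIiIkRVZmd3d4mqu83dy7qYiHd2ZVRDMyIiM0RVZmd3d4iau83u3LqYh3dmZVRDMzMzRERVZmd3d4iaq83u3LqYd3ZmZVREQzM0RERVZmd3eIiaq8zMy6mHdmZlVURERERERERVZmZneImaqqqqmYh2ZmZVVURERERERERVVmZmd4maqZmHd3ZmZmZVVVREREREMzREVVVWZ3iZmHdmZmZmZmZVVVVURERDMzM0RERVZneIdmZVZmZmZlVVVVVEREQzMiMzMzRVZmd3ZVVVVmZmVVVVVUREREMzIiIiIjRVZmd2VERVVVVVVVVVRERERDMyIhIiIiNFVmZlRERFVVVVVVREREREMzMiIg=="/>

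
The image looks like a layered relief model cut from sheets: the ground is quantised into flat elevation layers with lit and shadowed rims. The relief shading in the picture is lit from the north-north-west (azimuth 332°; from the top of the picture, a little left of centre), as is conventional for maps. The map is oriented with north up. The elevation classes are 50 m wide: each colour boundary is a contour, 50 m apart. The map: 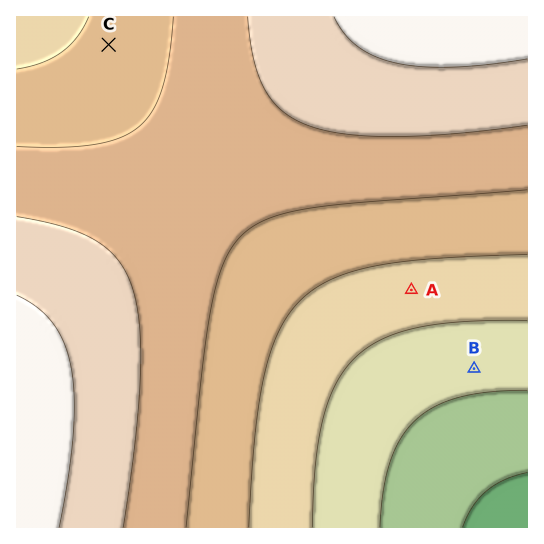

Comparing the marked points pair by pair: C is above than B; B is below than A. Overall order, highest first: C A B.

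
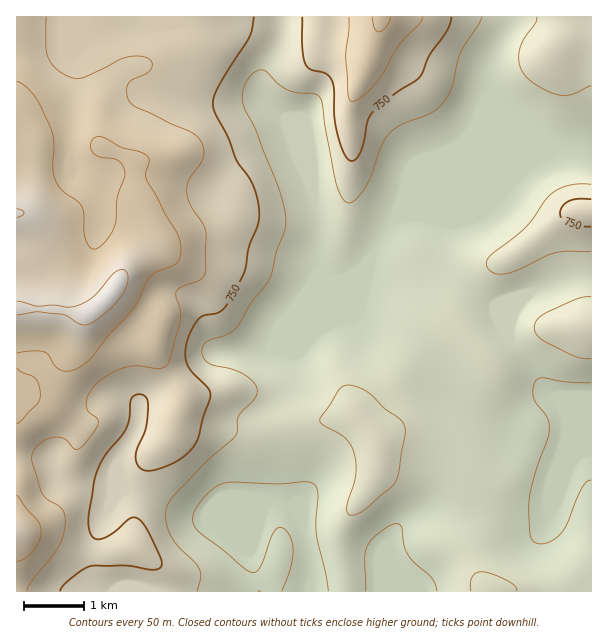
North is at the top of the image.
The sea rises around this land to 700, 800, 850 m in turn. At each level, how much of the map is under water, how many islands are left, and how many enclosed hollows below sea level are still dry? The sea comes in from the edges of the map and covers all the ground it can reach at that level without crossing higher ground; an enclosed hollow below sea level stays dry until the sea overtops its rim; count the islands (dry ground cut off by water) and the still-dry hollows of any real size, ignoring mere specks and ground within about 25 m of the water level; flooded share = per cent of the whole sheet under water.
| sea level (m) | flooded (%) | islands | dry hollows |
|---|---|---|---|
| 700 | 49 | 0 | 0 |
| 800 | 80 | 0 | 0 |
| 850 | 92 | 0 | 0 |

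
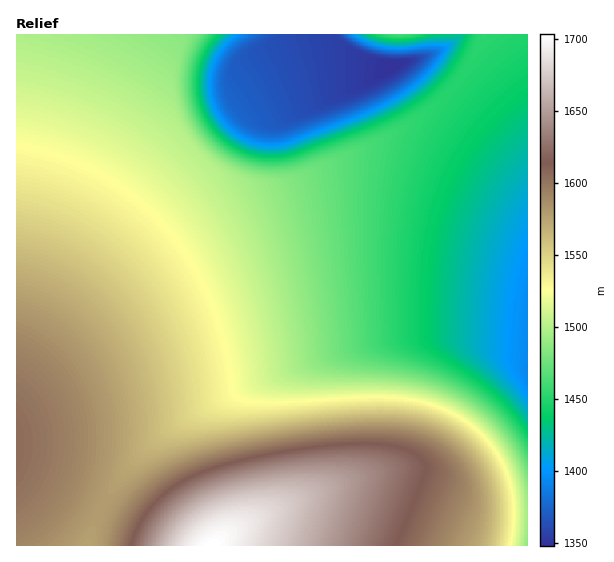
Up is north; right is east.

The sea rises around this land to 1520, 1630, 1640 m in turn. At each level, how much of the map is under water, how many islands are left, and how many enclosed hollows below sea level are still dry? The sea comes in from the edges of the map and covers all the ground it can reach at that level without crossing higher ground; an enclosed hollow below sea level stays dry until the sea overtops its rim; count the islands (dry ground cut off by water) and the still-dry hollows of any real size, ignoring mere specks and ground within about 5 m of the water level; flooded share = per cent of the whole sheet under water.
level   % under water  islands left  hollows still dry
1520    55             0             0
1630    93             0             0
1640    95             0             0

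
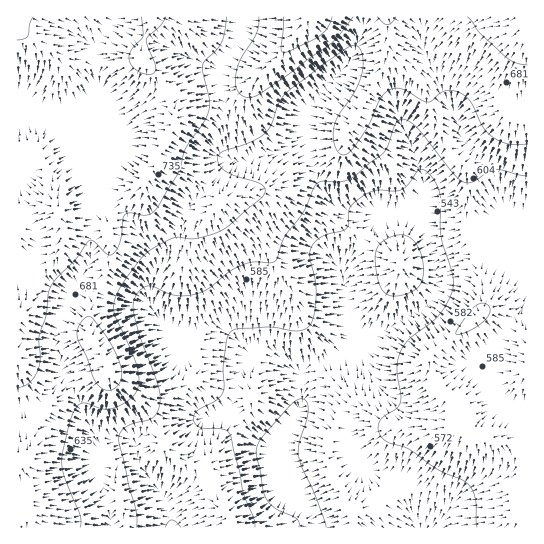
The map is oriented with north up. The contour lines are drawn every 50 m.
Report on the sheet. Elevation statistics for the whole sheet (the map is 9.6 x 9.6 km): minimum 490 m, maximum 780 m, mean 620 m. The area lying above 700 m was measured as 18.6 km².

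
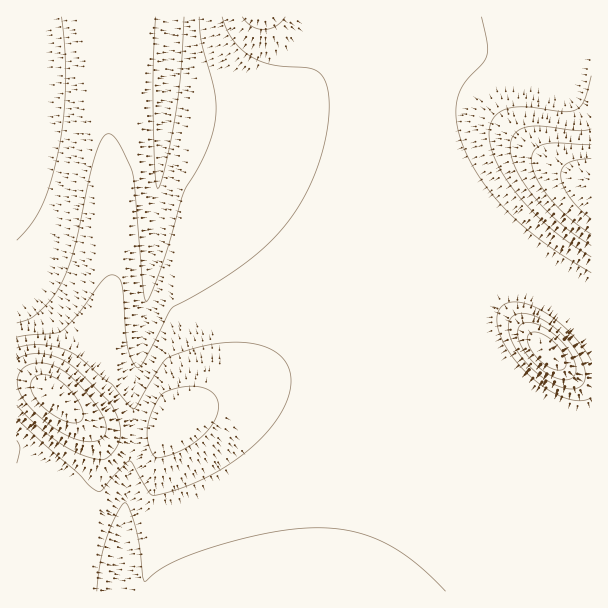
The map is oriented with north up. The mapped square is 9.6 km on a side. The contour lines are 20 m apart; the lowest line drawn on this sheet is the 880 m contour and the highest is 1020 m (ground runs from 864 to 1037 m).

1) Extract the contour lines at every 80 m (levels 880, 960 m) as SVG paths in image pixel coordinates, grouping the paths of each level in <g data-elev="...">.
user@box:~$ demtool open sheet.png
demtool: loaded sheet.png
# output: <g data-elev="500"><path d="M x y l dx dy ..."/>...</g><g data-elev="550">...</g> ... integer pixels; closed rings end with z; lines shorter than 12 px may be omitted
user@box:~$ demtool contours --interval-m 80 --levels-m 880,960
<g data-elev="880"><path d="M61 17l4 33 1 34-3 35-4 30-8 31-9 25-10 18-15 17"/><path d="M184 17l-3 52-4 39-11 57-5 18-3 6-3-19-2-62 0-46 3-45"/></g><g data-elev="960"><path d="M157 458l13-3 15-6 13-9 11-11 7-10 2-11-1-9-5-7-11-5-13-1-18 4-9 6-10 17-4 18 3 18 3 6z"/><path d="M17 405l14 15 20 17 17 11 16 8 14 3 7 0 9-7 5-9 1-8 0-9-7-19-5-6-34-33-14-9-15-5-16 0-12 5"/><path d="M568 389l11-2 4-3 2-6-2-15-10-16-15-16-16-12-17-5-7 0-5 2-4 7 0 9 4 12 7 12 11 12 12 10 14 8z"/><path d="M591 76l-7 25-3 5-5 4-12 2-37-5-18 1-9 4-6 5-4 8-1 9 2 13 6 17 10 16 12 17 15 16 18 17 39 27"/></g>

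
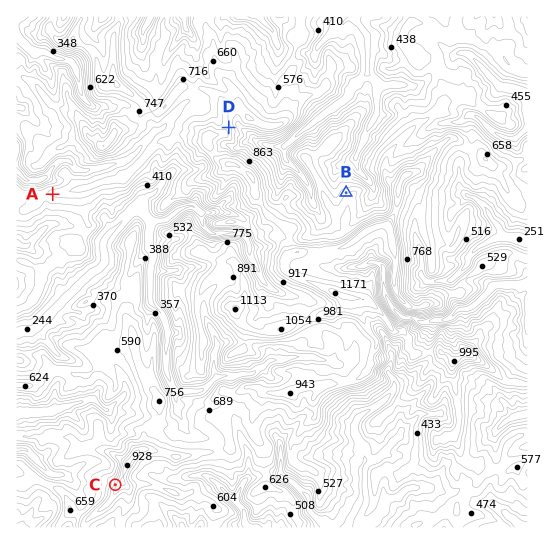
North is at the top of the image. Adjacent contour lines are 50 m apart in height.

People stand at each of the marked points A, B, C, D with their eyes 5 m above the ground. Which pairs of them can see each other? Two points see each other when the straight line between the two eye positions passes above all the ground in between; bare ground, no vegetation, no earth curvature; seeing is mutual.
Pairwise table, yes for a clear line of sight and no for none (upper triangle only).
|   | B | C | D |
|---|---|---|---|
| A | no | yes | no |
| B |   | no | yes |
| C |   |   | no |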